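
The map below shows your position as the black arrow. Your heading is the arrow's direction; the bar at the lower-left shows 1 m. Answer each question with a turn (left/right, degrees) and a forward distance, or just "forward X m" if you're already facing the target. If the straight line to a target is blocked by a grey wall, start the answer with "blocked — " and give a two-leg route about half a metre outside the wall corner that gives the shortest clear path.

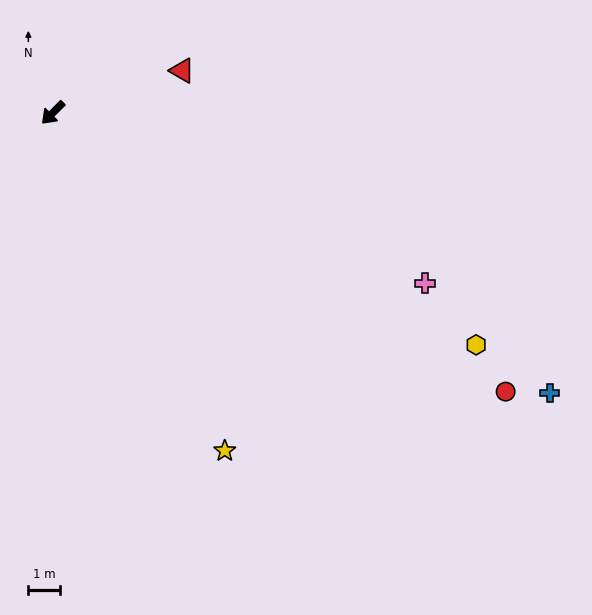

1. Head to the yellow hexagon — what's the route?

turn left 106°, forward 15.2 m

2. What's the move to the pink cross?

turn left 110°, forward 12.9 m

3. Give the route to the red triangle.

turn left 153°, forward 4.3 m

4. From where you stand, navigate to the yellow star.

turn left 72°, forward 11.9 m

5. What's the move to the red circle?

turn left 103°, forward 16.8 m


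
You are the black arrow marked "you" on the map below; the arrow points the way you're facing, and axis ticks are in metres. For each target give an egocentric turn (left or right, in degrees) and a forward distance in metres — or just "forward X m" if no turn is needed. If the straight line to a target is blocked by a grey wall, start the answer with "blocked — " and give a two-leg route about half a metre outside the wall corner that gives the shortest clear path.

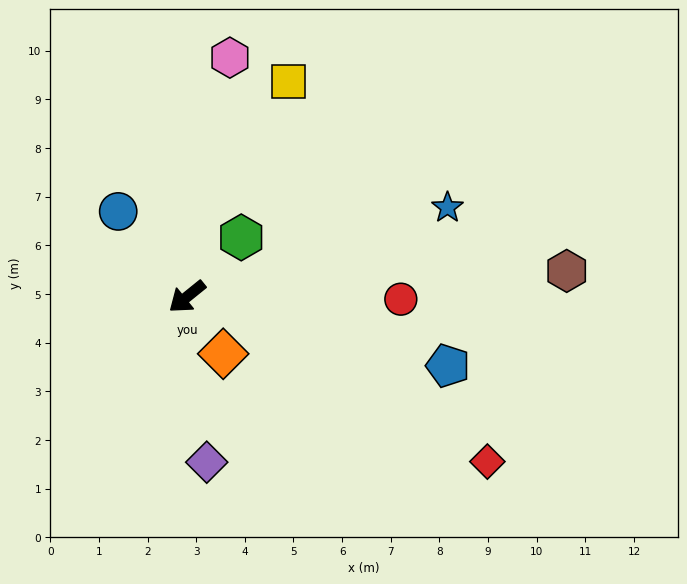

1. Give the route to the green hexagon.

turn right 171°, forward 1.7 m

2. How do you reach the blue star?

turn left 160°, forward 5.7 m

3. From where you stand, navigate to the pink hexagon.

turn right 139°, forward 5.0 m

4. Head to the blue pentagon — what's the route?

turn left 126°, forward 5.5 m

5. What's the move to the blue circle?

turn right 90°, forward 2.3 m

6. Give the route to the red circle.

turn left 140°, forward 4.4 m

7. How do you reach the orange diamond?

turn left 83°, forward 1.4 m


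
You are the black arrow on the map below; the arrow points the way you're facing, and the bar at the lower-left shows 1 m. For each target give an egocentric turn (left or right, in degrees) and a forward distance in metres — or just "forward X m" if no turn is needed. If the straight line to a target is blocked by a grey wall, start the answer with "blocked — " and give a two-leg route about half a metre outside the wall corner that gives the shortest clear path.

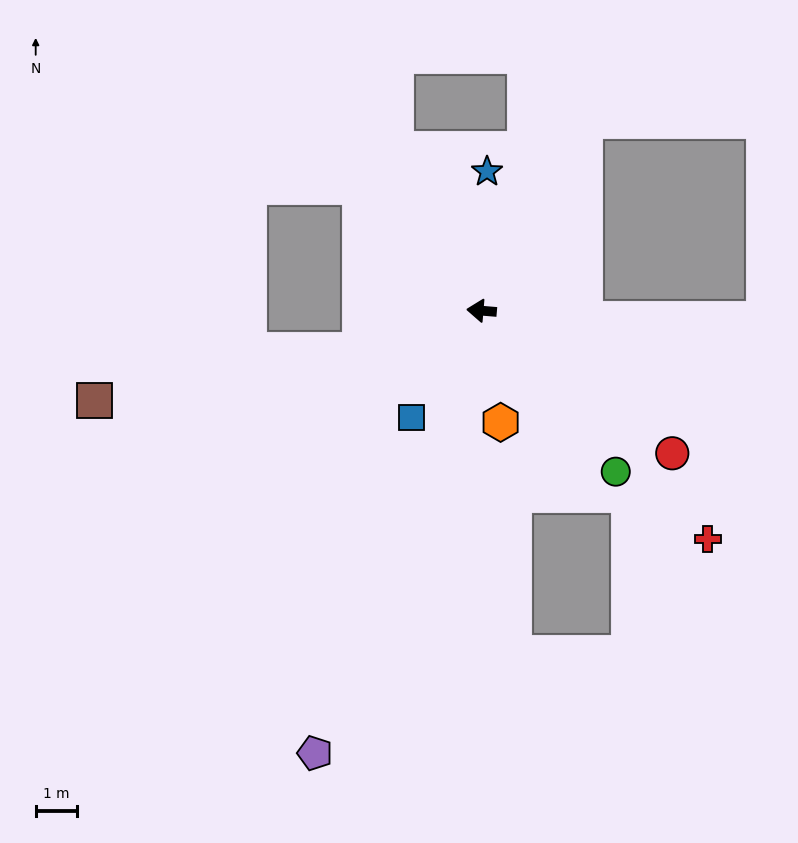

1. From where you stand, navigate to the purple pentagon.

turn left 74°, forward 11.5 m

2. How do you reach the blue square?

turn left 61°, forward 3.1 m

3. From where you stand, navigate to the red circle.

turn left 148°, forward 5.8 m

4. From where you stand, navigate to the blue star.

turn right 87°, forward 3.4 m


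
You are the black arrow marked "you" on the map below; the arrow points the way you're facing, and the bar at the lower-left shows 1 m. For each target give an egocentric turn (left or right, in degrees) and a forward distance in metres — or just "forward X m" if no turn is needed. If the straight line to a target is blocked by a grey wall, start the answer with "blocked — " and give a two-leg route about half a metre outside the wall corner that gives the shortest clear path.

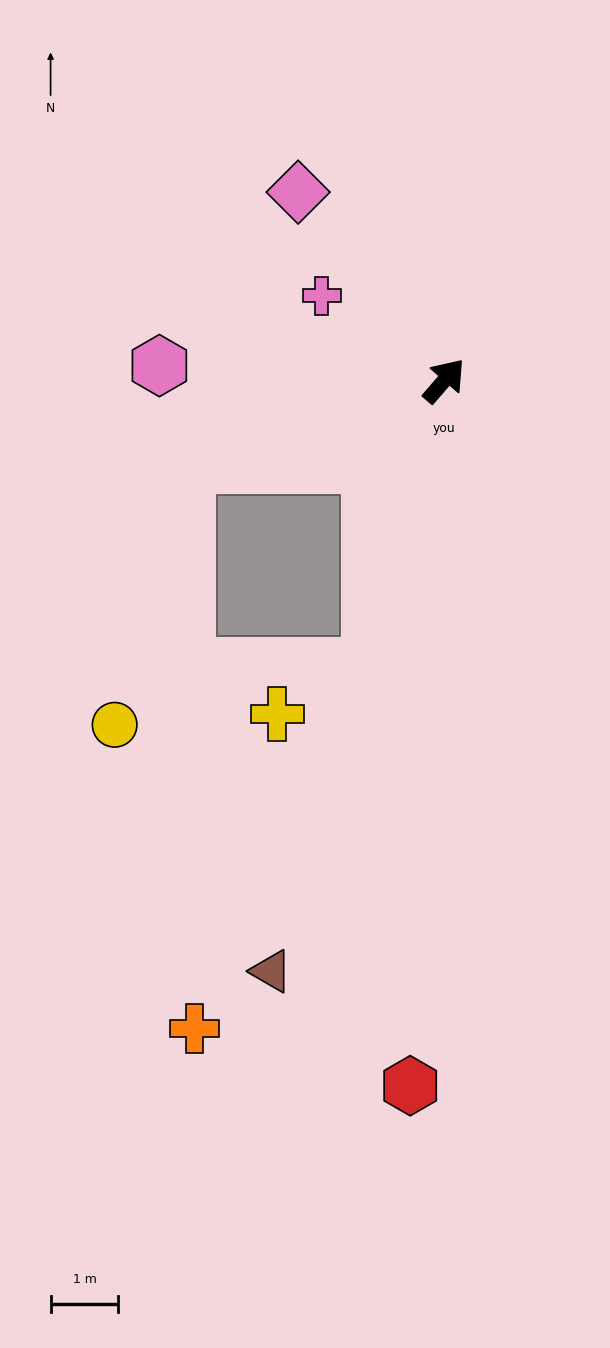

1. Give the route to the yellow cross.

blocked — turn right 154°, forward 4.4 m, then turn right 48°, forward 1.5 m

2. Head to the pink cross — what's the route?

turn left 96°, forward 2.2 m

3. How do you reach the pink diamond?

turn left 79°, forward 3.5 m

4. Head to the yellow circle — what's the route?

blocked — turn left 149°, forward 4.0 m, then turn left 57°, forward 4.0 m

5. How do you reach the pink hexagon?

turn left 128°, forward 4.2 m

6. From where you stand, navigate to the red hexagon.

turn right 142°, forward 10.4 m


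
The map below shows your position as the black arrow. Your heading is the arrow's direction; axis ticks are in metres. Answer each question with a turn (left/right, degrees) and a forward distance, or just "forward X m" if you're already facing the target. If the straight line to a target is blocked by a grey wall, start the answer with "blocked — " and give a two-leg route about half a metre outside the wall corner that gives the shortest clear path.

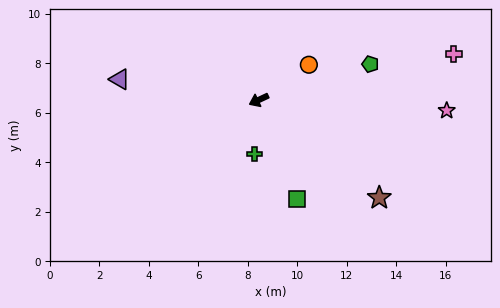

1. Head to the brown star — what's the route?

turn left 116°, forward 6.3 m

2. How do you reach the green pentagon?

turn left 173°, forward 4.7 m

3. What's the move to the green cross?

turn left 60°, forward 2.2 m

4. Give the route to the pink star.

turn left 152°, forward 7.6 m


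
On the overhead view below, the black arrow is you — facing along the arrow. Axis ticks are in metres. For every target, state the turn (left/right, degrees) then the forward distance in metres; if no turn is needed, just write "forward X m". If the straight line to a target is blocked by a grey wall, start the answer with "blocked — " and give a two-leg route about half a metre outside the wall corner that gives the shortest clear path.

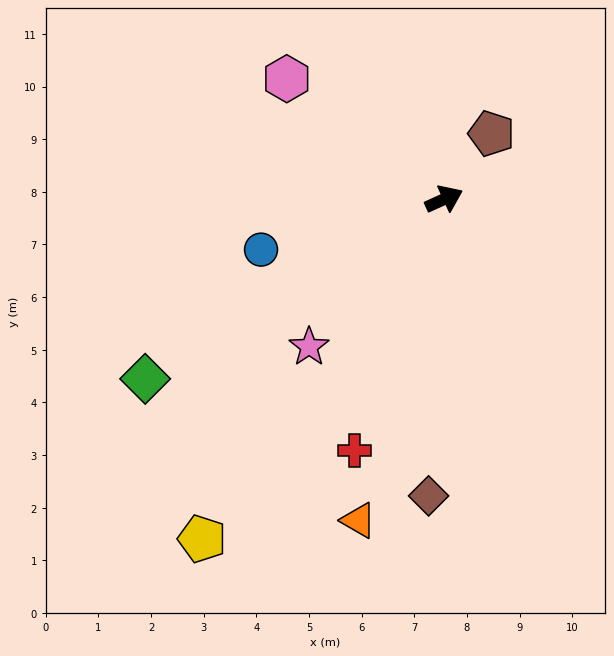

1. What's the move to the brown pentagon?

turn left 30°, forward 1.5 m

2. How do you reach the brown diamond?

turn right 117°, forward 5.6 m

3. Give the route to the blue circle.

turn left 171°, forward 3.6 m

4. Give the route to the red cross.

turn right 134°, forward 5.1 m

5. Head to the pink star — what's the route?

turn right 157°, forward 3.8 m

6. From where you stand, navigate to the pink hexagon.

turn left 118°, forward 3.8 m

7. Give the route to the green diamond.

turn right 173°, forward 6.6 m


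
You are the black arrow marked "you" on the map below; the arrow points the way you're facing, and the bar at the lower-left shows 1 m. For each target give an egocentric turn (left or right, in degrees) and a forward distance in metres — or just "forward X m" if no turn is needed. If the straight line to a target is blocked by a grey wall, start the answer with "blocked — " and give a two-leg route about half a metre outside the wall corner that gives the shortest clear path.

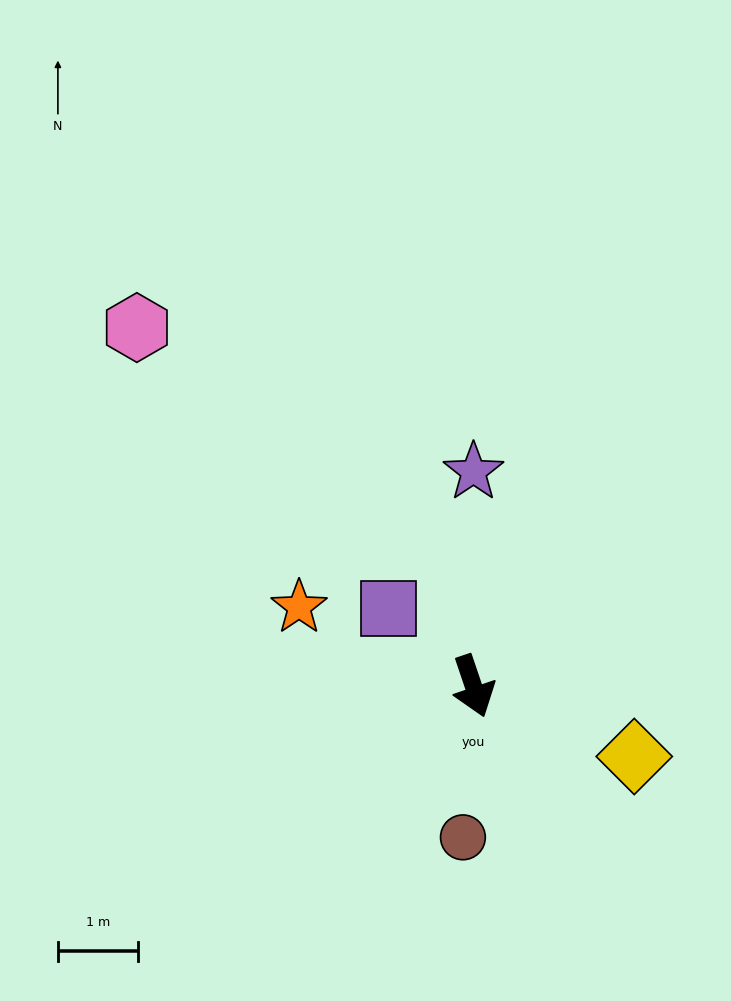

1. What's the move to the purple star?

turn left 161°, forward 2.7 m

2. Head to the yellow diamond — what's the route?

turn left 48°, forward 2.2 m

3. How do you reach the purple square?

turn right 151°, forward 1.4 m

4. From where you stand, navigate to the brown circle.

turn right 23°, forward 1.9 m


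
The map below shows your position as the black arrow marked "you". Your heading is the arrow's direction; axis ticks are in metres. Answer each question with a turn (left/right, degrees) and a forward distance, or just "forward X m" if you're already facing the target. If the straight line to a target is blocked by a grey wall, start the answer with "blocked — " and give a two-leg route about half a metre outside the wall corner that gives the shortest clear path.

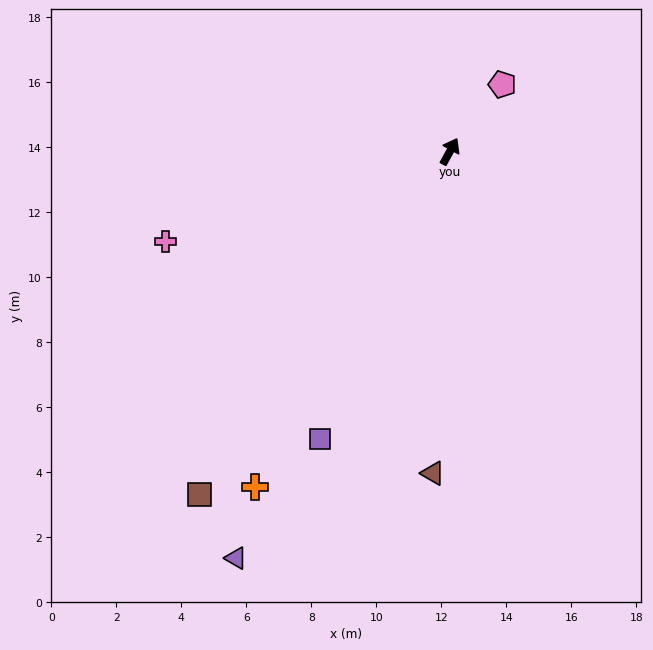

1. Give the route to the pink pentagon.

turn right 9°, forward 2.6 m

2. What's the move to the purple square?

turn right 176°, forward 9.7 m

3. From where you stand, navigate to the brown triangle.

turn right 154°, forward 9.9 m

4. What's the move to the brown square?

turn left 173°, forward 13.1 m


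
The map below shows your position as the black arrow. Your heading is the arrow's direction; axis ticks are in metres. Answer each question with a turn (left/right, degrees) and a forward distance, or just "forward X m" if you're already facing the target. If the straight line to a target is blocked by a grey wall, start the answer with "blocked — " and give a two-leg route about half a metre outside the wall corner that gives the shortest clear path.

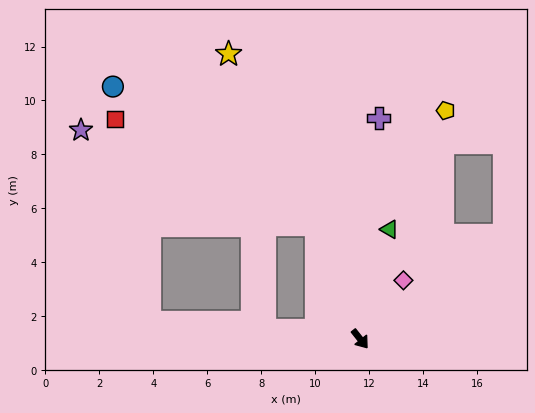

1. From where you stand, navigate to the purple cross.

turn left 137°, forward 8.2 m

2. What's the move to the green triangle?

turn left 127°, forward 4.2 m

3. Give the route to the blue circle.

blocked — turn left 163°, forward 4.5 m, then turn left 34°, forward 9.1 m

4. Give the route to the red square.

blocked — turn left 163°, forward 4.5 m, then turn left 41°, forward 8.4 m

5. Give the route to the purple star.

blocked — turn left 163°, forward 4.5 m, then turn left 47°, forward 9.4 m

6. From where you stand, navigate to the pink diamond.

turn left 105°, forward 2.7 m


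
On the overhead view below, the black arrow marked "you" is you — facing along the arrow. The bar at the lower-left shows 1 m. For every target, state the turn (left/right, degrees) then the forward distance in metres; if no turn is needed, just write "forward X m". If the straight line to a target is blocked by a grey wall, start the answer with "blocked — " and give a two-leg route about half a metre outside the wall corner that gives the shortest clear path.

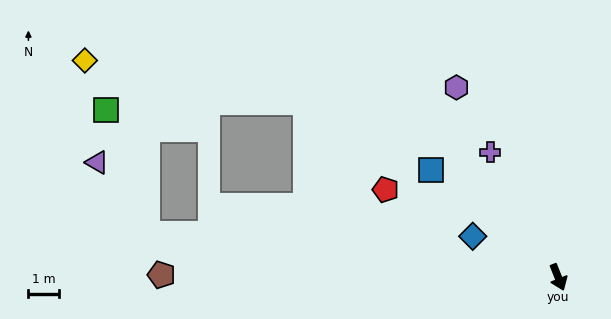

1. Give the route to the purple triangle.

blocked — turn right 118°, forward 13.3 m, then turn right 49°, forward 2.8 m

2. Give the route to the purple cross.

turn right 173°, forward 4.6 m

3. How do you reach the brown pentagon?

turn right 112°, forward 12.8 m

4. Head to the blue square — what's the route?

turn right 152°, forward 5.4 m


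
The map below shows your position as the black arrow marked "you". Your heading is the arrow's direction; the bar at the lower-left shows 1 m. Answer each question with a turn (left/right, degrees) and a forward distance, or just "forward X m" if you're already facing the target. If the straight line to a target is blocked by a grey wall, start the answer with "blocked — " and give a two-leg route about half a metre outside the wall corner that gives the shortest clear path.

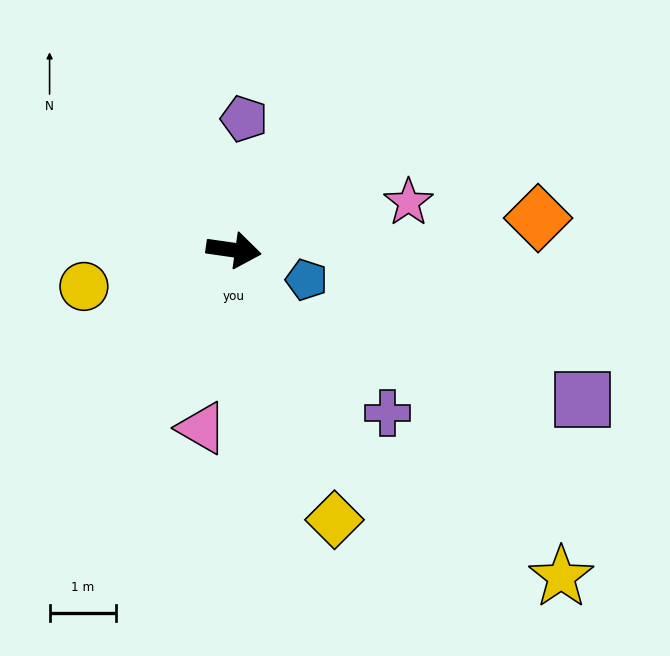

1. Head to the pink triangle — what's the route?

turn right 92°, forward 2.7 m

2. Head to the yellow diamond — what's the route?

turn right 61°, forward 4.3 m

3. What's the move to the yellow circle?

turn right 158°, forward 2.3 m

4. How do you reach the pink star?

turn left 23°, forward 2.7 m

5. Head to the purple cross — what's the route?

turn right 38°, forward 3.4 m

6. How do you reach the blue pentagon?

turn right 14°, forward 1.2 m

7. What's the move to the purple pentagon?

turn left 94°, forward 2.0 m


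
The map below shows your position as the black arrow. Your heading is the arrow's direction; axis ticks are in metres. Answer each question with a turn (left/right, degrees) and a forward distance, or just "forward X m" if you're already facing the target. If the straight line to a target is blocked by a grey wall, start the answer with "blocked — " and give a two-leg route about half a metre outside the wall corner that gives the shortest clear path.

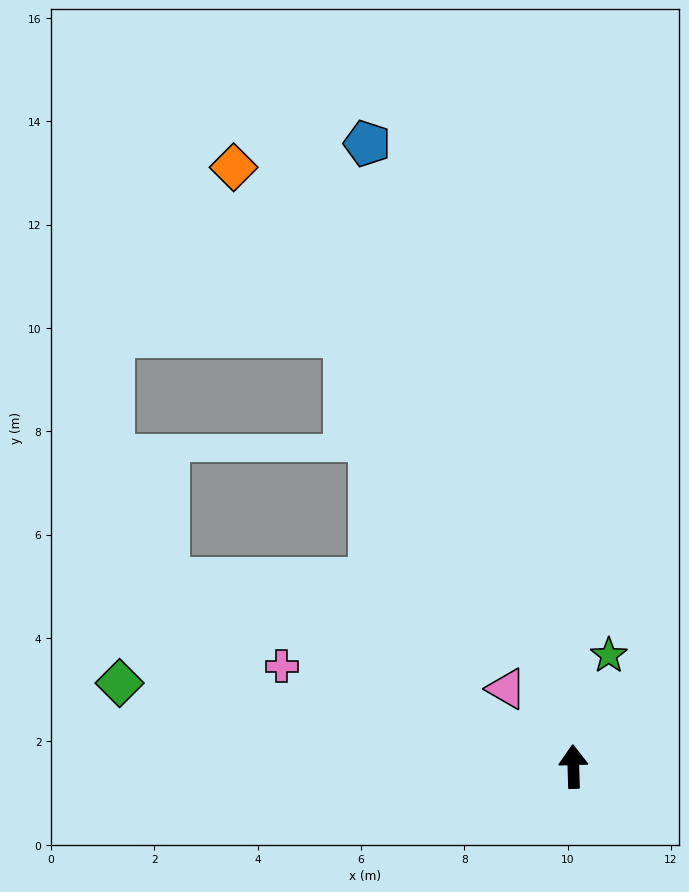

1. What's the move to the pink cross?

turn left 69°, forward 6.0 m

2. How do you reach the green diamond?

turn left 78°, forward 8.9 m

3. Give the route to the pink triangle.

turn left 39°, forward 2.0 m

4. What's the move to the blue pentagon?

turn left 17°, forward 12.7 m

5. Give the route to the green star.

turn right 19°, forward 2.3 m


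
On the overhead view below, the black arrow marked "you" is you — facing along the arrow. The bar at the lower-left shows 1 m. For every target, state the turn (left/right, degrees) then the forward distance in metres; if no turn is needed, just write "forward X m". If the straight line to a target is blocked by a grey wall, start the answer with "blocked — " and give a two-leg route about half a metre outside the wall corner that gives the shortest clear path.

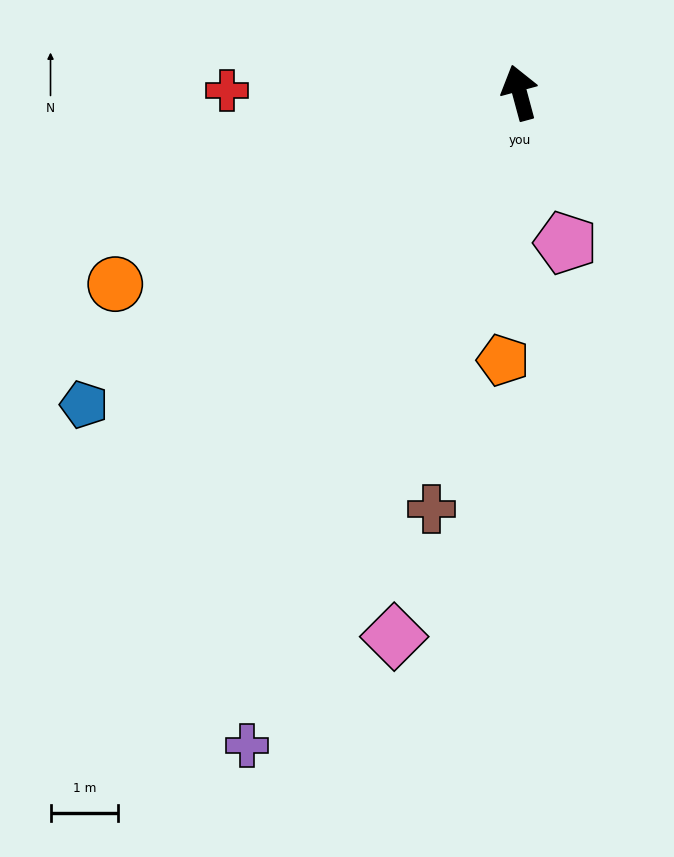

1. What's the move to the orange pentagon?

turn left 161°, forward 3.9 m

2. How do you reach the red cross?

turn left 74°, forward 4.3 m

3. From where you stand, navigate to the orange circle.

turn left 100°, forward 6.6 m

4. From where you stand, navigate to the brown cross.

turn left 153°, forward 6.3 m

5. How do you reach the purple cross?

turn left 142°, forward 10.4 m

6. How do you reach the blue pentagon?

turn left 111°, forward 7.9 m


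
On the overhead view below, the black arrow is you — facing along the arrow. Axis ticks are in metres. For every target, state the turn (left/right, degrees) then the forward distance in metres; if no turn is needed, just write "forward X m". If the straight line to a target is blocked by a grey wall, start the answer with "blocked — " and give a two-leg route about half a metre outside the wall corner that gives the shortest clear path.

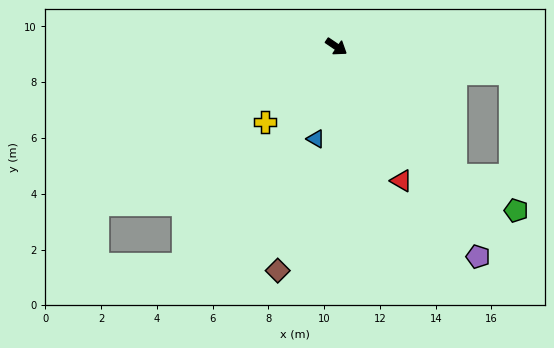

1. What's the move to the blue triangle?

turn right 68°, forward 3.4 m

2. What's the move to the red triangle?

turn right 30°, forward 5.3 m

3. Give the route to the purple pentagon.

turn right 22°, forward 9.1 m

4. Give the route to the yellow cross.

turn right 99°, forward 3.7 m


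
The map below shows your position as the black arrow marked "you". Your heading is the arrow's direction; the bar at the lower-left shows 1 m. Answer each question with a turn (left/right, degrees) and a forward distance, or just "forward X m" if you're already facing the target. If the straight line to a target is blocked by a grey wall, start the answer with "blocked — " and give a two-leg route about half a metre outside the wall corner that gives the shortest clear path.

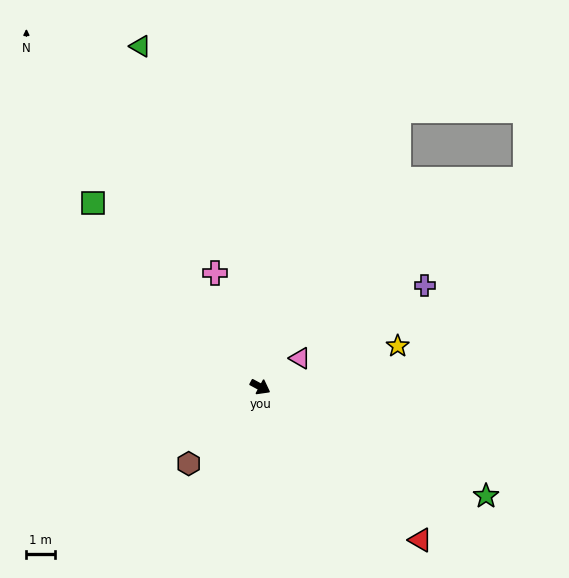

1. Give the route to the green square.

turn left 161°, forward 8.8 m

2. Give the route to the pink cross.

turn left 140°, forward 4.4 m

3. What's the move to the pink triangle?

turn left 64°, forward 1.7 m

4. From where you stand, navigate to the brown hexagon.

turn right 105°, forward 3.7 m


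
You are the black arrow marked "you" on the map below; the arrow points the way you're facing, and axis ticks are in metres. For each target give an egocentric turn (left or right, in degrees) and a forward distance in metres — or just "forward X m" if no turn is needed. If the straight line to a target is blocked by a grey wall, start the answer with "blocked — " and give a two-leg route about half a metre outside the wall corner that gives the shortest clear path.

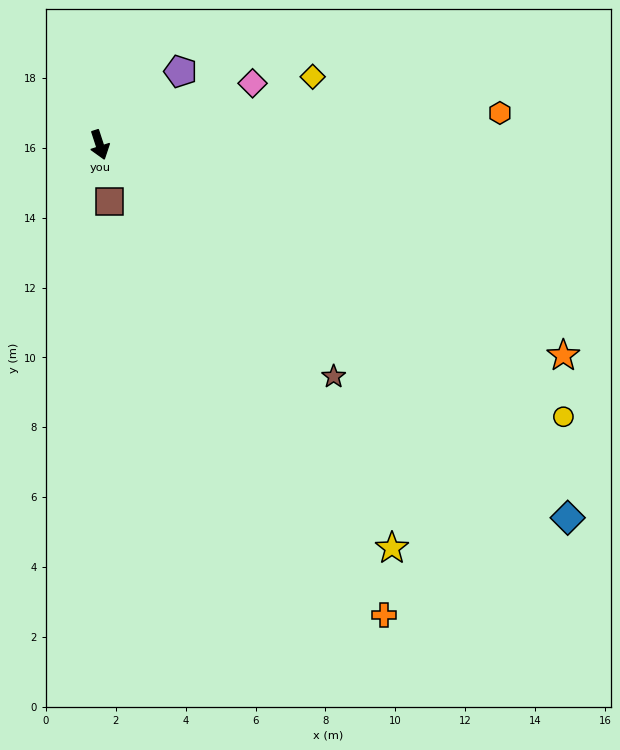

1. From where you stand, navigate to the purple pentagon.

turn left 114°, forward 3.1 m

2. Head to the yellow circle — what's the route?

turn left 42°, forward 15.4 m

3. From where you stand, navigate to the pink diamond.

turn left 94°, forward 4.7 m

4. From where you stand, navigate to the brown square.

turn right 9°, forward 1.6 m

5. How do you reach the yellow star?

turn left 18°, forward 14.3 m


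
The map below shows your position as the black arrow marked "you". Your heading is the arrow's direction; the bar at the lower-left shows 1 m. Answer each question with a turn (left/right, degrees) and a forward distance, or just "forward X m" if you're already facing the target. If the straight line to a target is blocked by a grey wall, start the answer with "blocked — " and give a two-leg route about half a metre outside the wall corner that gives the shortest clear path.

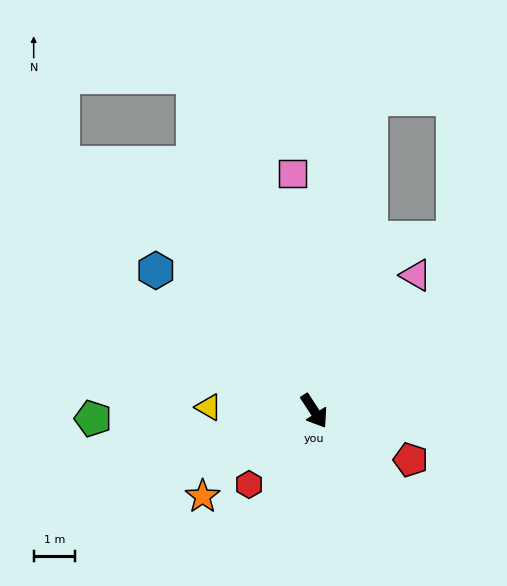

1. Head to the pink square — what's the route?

turn left 152°, forward 5.8 m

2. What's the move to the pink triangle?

turn left 110°, forward 4.1 m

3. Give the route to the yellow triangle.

turn right 125°, forward 2.6 m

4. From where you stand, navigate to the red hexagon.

turn right 75°, forward 2.4 m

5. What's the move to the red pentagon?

turn left 30°, forward 2.6 m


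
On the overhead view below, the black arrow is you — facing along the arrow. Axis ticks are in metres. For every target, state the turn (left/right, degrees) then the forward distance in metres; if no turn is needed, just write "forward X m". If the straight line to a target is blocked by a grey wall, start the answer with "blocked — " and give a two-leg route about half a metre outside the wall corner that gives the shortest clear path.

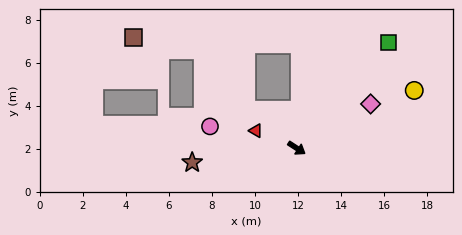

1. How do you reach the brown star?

turn right 139°, forward 4.9 m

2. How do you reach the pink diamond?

turn left 64°, forward 4.0 m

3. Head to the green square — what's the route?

turn left 82°, forward 6.5 m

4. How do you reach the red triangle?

turn right 170°, forward 2.1 m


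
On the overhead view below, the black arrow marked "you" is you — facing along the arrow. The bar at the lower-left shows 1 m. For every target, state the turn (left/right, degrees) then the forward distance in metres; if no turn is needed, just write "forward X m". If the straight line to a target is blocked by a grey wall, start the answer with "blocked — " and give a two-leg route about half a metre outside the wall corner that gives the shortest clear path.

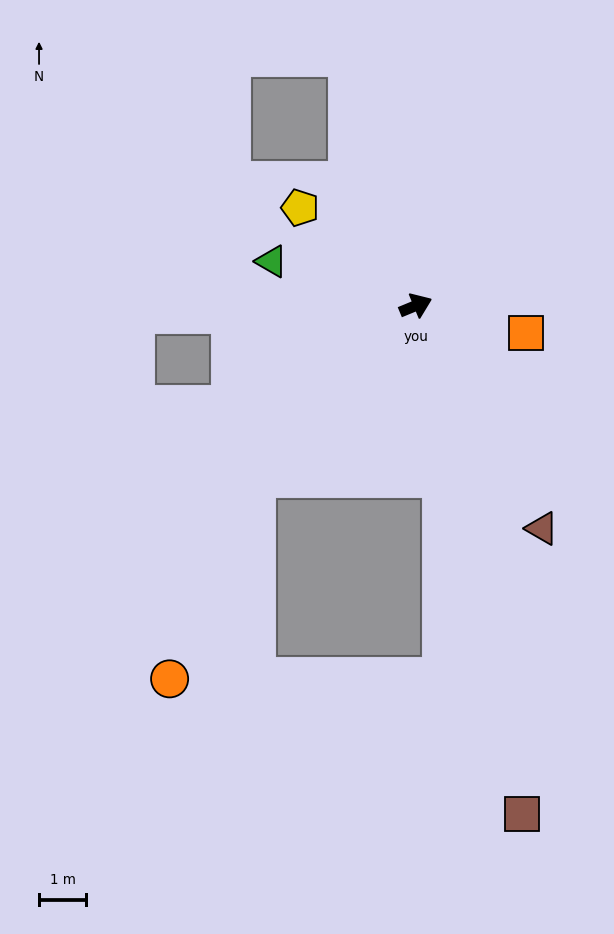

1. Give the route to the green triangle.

turn left 141°, forward 3.2 m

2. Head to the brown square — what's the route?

turn right 101°, forward 11.0 m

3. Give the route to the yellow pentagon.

turn left 117°, forward 3.2 m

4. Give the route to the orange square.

turn right 36°, forward 2.4 m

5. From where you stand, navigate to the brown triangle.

turn right 83°, forward 5.4 m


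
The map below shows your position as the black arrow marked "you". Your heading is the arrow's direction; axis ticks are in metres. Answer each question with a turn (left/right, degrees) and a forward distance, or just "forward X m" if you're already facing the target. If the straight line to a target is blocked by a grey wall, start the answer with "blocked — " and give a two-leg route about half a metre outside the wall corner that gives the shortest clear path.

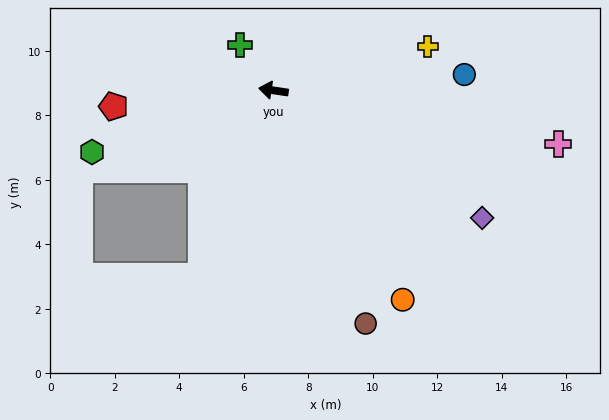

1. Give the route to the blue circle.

turn right 167°, forward 5.9 m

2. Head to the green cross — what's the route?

turn right 45°, forward 1.8 m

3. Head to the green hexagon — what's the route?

turn left 27°, forward 5.9 m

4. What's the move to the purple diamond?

turn left 157°, forward 7.6 m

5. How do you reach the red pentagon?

turn left 14°, forward 5.0 m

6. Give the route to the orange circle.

turn left 130°, forward 7.6 m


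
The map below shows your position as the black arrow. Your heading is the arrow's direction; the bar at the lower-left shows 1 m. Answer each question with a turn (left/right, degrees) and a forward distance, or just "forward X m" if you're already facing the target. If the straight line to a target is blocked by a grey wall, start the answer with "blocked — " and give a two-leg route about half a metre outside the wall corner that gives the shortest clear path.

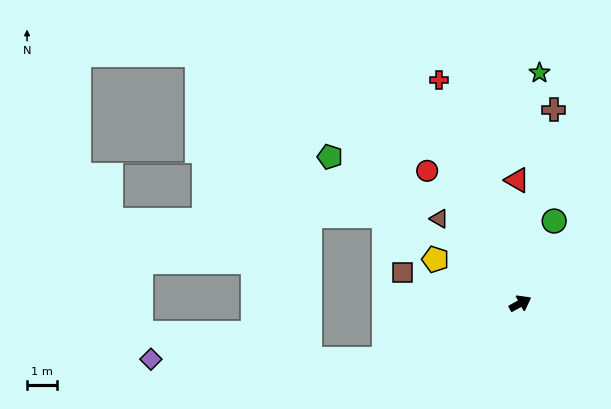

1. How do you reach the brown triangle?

turn left 105°, forward 3.9 m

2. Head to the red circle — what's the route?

turn left 97°, forward 5.4 m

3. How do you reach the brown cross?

turn left 52°, forward 6.6 m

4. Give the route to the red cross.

turn left 81°, forward 7.9 m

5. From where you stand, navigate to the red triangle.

turn left 63°, forward 4.1 m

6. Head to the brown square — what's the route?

turn left 137°, forward 4.1 m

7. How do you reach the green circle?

turn left 39°, forward 3.0 m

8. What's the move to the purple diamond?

blocked — turn left 174°, forward 4.9 m, then turn right 23°, forward 7.8 m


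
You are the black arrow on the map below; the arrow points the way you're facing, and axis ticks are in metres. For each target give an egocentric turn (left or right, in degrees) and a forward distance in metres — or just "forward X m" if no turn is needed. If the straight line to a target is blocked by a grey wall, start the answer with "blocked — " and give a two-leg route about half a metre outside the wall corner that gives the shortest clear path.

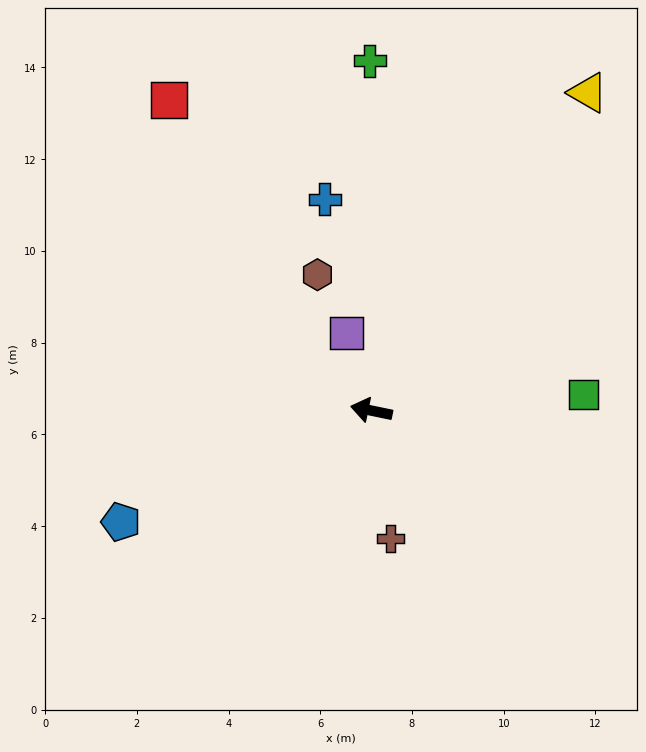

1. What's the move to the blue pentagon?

turn left 36°, forward 6.0 m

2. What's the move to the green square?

turn right 164°, forward 4.6 m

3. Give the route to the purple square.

turn right 61°, forward 1.8 m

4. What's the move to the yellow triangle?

turn right 113°, forward 8.4 m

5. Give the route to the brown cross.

turn left 110°, forward 2.8 m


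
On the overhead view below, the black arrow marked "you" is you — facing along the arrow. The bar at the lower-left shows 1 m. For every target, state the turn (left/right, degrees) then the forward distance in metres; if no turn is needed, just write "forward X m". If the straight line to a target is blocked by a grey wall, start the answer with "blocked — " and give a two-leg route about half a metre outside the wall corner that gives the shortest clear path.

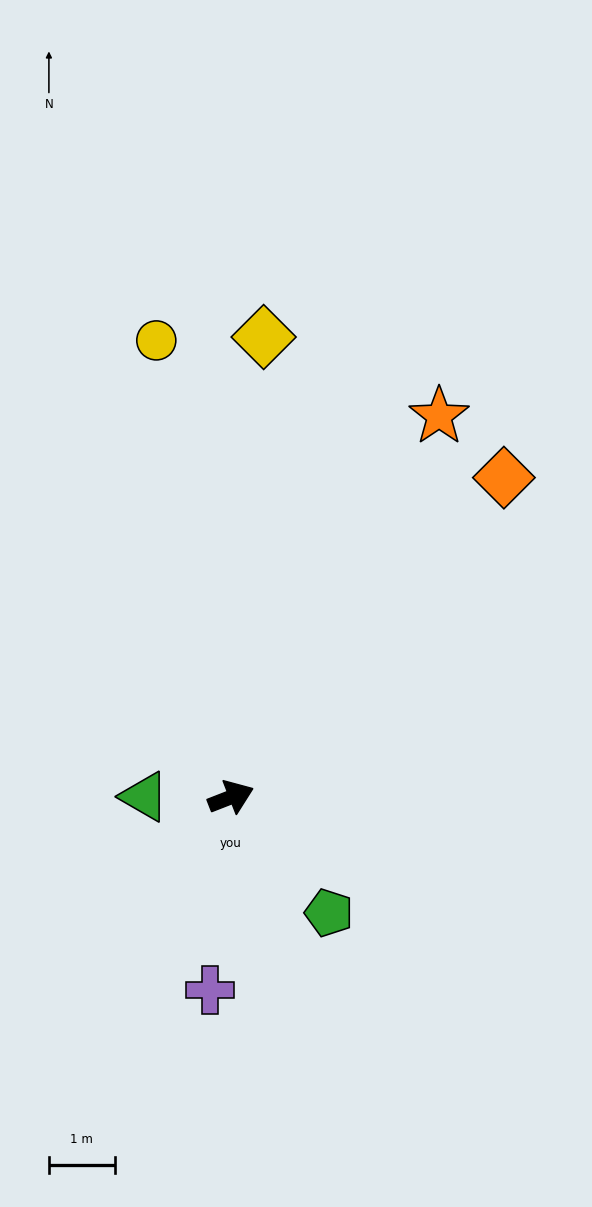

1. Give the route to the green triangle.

turn left 158°, forward 1.3 m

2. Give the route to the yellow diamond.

turn left 65°, forward 7.0 m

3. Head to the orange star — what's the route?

turn left 40°, forward 6.6 m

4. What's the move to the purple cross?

turn right 118°, forward 3.0 m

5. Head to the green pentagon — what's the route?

turn right 71°, forward 2.3 m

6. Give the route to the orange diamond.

turn left 28°, forward 6.4 m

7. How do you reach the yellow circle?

turn left 78°, forward 7.0 m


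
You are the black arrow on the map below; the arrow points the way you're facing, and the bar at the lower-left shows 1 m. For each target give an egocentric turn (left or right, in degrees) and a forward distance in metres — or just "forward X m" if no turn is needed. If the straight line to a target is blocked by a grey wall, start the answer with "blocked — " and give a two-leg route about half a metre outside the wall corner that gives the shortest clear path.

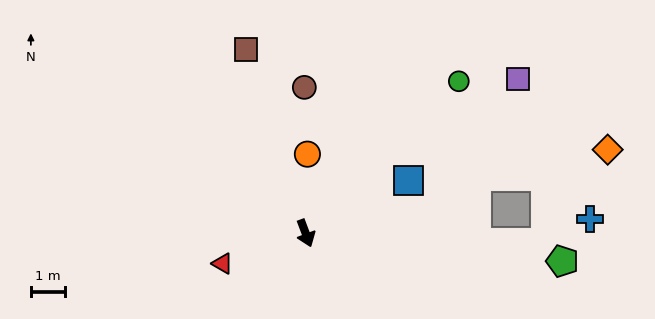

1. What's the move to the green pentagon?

turn left 63°, forward 7.6 m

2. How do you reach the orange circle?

turn left 158°, forward 2.3 m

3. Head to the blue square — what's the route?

turn left 97°, forward 3.4 m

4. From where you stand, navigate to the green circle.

turn left 114°, forward 6.4 m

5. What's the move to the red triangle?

turn right 91°, forward 2.6 m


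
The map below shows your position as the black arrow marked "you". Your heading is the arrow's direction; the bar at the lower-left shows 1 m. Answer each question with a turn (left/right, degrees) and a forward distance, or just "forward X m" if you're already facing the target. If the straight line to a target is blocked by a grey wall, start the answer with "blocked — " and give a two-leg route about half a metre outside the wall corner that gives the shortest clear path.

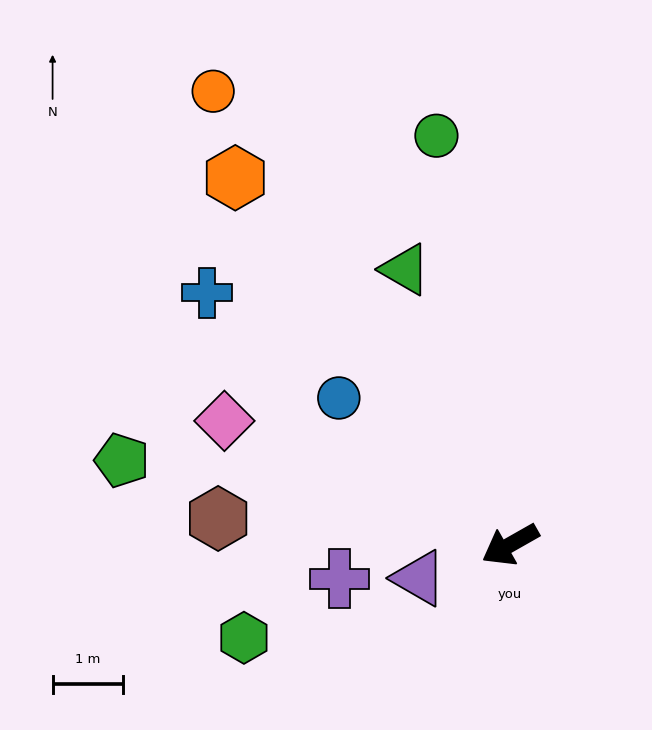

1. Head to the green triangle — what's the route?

turn right 99°, forward 4.2 m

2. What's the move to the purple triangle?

turn right 9°, forward 1.4 m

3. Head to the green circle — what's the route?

turn right 109°, forward 5.9 m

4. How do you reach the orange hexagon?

turn right 83°, forward 6.5 m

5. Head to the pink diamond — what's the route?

turn right 53°, forward 4.4 m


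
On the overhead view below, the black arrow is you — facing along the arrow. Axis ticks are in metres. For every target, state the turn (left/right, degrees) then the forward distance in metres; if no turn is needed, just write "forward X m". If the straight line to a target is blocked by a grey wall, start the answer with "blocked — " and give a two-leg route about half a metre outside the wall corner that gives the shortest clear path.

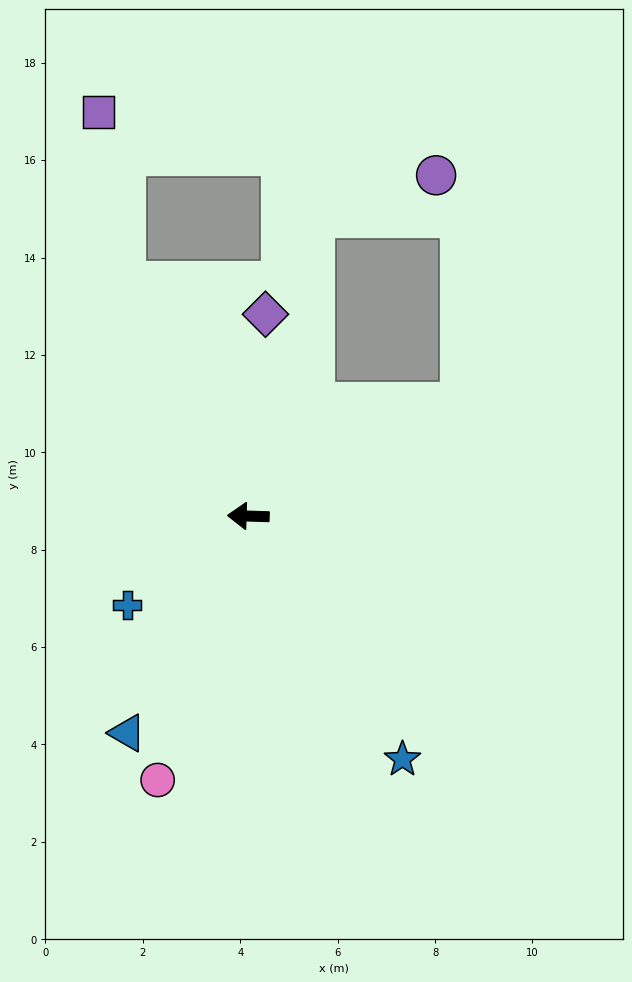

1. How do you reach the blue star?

turn left 124°, forward 5.9 m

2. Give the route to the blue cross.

turn left 38°, forward 3.1 m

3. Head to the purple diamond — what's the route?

turn right 93°, forward 4.2 m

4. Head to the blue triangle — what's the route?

turn left 63°, forward 5.1 m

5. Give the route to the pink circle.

turn left 73°, forward 5.7 m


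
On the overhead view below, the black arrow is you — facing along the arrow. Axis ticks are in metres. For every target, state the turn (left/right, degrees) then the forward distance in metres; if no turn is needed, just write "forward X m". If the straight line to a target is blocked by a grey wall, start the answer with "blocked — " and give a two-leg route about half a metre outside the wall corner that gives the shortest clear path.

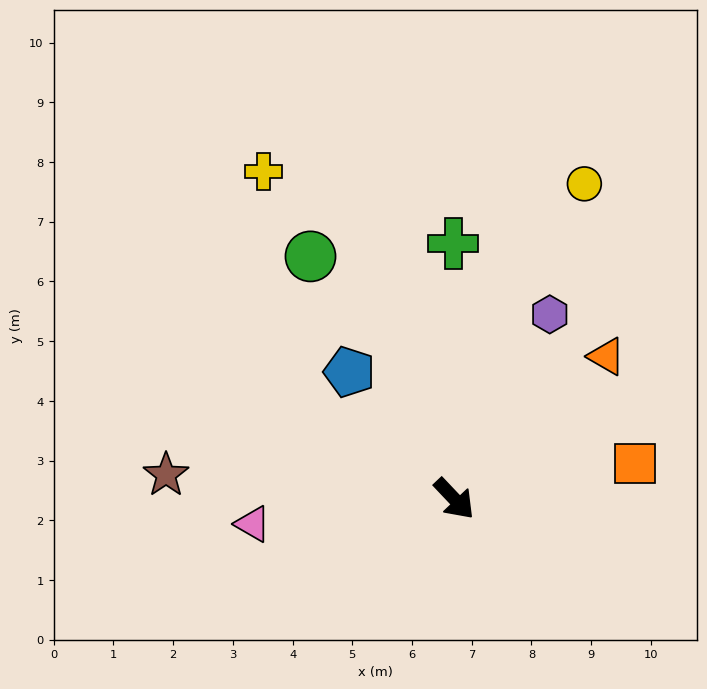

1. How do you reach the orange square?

turn left 58°, forward 3.1 m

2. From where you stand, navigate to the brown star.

turn right 138°, forward 4.8 m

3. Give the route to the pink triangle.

turn right 126°, forward 3.4 m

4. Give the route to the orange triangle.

turn left 90°, forward 3.5 m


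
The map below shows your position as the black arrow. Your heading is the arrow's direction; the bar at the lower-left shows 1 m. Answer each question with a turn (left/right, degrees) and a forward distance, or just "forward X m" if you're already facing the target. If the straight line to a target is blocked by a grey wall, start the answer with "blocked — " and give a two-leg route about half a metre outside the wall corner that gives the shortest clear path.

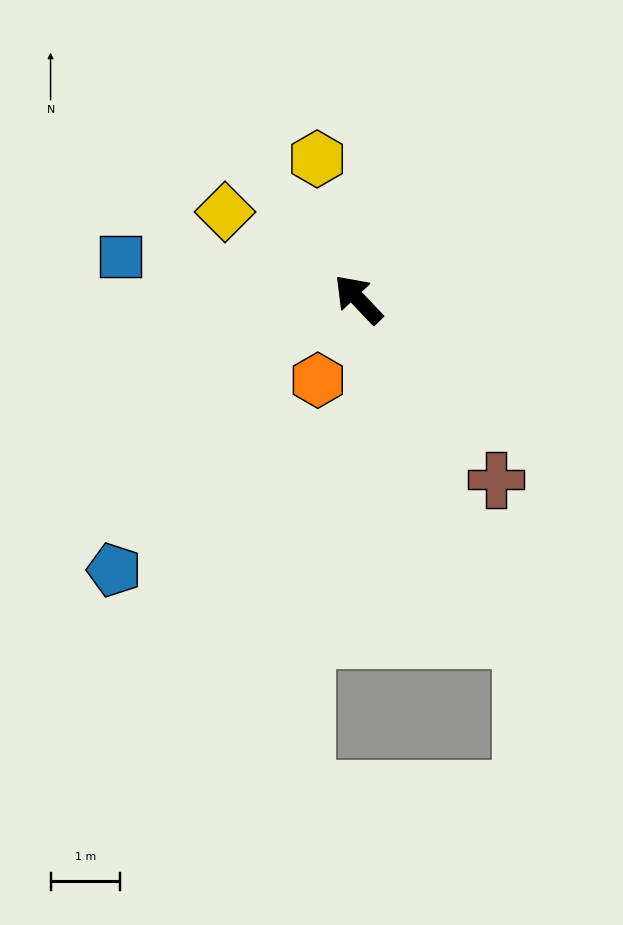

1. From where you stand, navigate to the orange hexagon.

turn left 110°, forward 1.3 m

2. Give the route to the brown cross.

turn left 174°, forward 3.3 m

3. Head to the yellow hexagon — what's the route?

turn right 27°, forward 2.1 m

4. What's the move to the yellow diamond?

turn left 13°, forward 2.3 m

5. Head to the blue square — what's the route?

turn left 36°, forward 3.5 m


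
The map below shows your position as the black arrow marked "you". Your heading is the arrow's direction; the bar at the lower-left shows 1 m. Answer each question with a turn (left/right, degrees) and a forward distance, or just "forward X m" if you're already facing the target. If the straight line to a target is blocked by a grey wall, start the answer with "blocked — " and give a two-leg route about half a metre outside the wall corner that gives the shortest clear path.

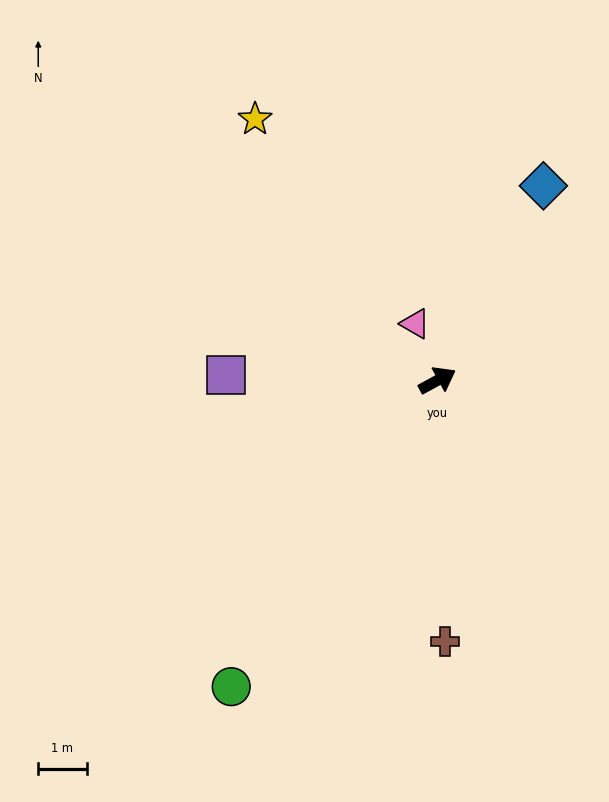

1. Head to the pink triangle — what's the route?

turn left 83°, forward 1.3 m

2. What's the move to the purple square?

turn left 150°, forward 4.4 m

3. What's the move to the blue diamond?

turn left 33°, forward 4.6 m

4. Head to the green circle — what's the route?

turn right 153°, forward 7.6 m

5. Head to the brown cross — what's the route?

turn right 117°, forward 5.4 m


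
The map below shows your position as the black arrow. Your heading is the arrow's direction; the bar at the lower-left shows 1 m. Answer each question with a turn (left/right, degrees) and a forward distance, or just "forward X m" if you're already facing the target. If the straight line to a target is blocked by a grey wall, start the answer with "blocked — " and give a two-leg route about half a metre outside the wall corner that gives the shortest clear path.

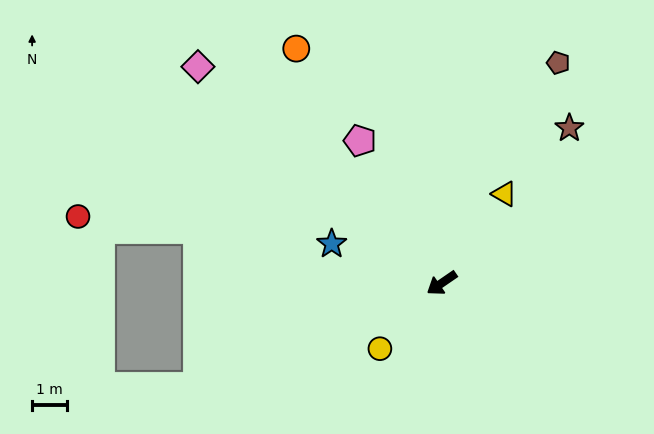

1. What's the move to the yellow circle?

turn left 12°, forward 2.6 m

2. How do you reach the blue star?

turn right 54°, forward 3.3 m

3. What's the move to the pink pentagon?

turn right 95°, forward 4.7 m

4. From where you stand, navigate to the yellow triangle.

turn right 159°, forward 3.1 m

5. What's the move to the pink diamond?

turn right 76°, forward 9.3 m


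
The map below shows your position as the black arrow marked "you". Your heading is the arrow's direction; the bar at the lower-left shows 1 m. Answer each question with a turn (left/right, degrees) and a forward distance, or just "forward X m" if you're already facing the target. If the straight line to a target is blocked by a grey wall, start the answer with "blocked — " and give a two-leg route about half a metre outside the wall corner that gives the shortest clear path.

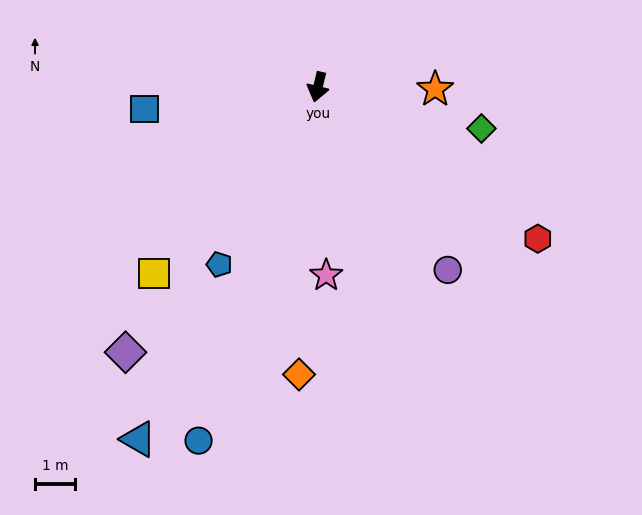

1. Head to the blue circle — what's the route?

turn right 5°, forward 9.3 m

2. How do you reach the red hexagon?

turn left 69°, forward 6.7 m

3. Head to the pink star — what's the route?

turn left 16°, forward 4.7 m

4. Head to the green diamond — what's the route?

turn left 89°, forward 4.2 m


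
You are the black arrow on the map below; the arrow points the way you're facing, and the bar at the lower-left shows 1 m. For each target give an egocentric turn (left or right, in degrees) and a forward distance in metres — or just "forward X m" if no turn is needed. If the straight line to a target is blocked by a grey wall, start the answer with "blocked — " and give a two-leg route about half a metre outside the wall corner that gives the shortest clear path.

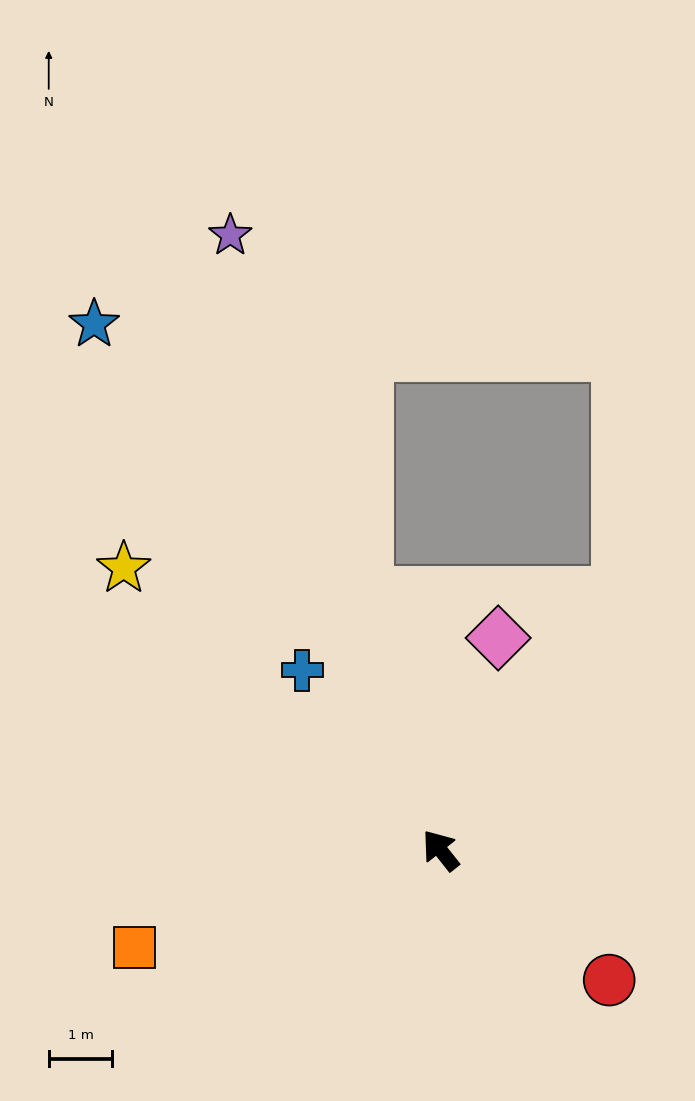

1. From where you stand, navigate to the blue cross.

forward 3.6 m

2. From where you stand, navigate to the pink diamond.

turn right 54°, forward 3.5 m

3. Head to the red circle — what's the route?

turn right 166°, forward 3.4 m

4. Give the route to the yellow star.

turn left 10°, forward 6.7 m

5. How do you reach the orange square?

turn left 69°, forward 5.1 m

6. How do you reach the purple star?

turn right 20°, forward 10.2 m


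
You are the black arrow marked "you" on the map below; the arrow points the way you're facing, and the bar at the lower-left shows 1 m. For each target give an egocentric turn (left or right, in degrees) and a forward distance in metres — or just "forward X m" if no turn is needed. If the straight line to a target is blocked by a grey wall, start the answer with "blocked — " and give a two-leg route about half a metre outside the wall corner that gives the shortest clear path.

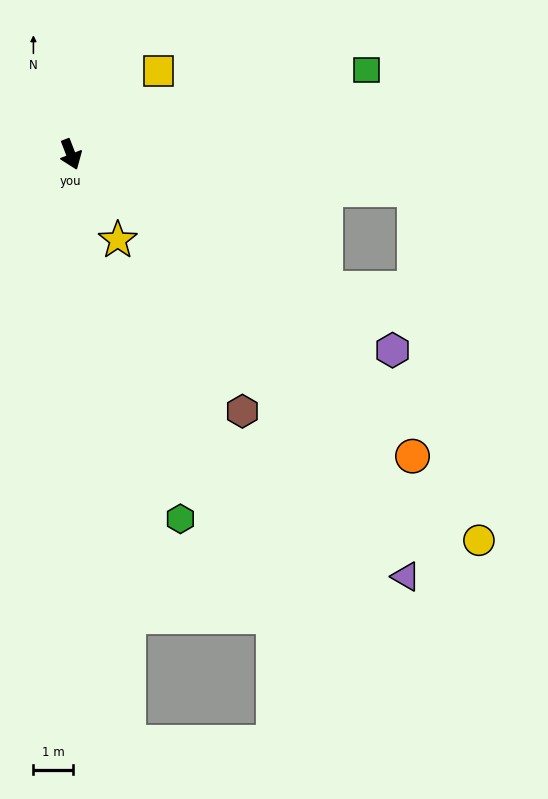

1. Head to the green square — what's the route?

turn left 85°, forward 7.7 m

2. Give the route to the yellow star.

turn left 8°, forward 2.4 m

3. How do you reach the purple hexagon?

turn left 38°, forward 9.4 m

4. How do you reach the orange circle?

turn left 27°, forward 11.4 m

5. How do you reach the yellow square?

turn left 113°, forward 3.0 m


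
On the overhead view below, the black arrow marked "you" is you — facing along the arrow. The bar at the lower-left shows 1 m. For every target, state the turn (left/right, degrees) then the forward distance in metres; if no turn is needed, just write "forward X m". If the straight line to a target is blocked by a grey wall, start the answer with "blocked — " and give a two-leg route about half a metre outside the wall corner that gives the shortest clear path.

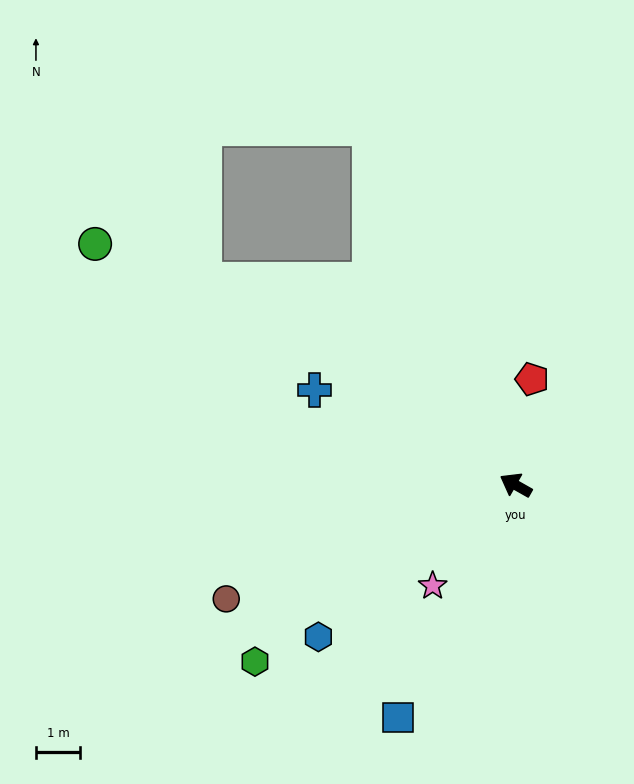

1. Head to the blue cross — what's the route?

turn left 4°, forward 5.0 m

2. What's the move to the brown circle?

turn left 51°, forward 7.0 m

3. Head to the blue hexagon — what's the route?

turn left 67°, forward 5.6 m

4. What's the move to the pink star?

turn left 80°, forward 2.9 m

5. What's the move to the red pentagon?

turn right 69°, forward 2.4 m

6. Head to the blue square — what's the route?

turn left 93°, forward 5.9 m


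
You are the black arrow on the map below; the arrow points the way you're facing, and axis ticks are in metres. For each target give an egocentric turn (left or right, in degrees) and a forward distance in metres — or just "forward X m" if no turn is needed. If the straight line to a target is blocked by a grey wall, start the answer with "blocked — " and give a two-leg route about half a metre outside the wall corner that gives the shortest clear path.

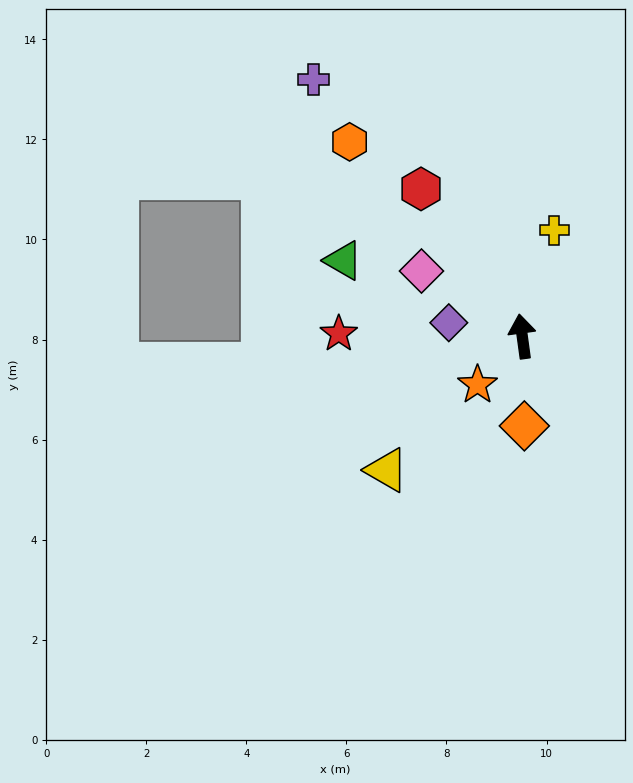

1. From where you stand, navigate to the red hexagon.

turn left 27°, forward 3.6 m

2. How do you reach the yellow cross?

turn right 25°, forward 2.2 m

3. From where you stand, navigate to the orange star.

turn left 130°, forward 1.3 m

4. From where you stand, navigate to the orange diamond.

turn left 174°, forward 1.8 m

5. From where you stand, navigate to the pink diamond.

turn left 49°, forward 2.4 m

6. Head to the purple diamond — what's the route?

turn left 72°, forward 1.5 m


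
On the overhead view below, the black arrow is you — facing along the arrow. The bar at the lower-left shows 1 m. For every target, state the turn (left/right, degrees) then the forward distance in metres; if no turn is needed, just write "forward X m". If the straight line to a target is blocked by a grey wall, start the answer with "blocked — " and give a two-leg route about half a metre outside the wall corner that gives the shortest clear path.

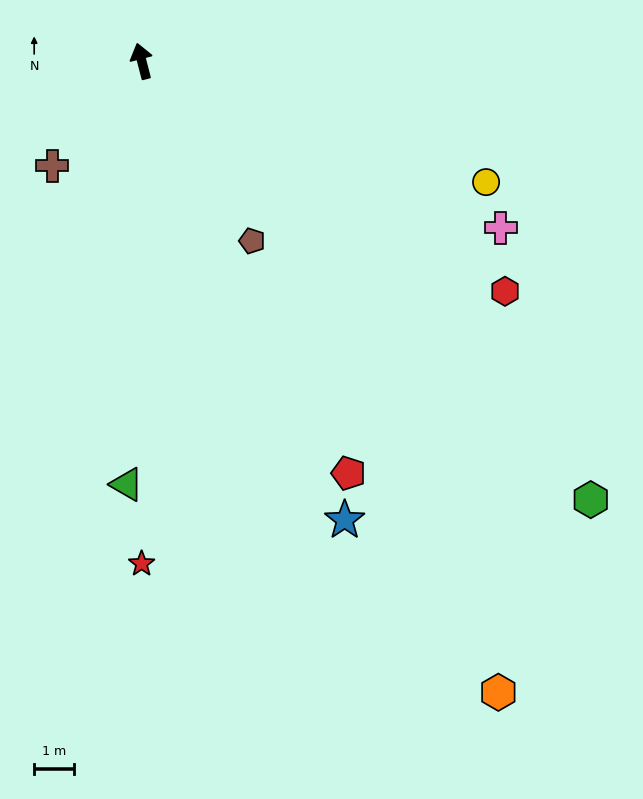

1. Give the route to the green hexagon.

turn right 149°, forward 15.6 m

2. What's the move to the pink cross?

turn right 129°, forward 9.9 m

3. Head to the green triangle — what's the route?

turn left 163°, forward 10.6 m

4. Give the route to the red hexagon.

turn right 137°, forward 10.7 m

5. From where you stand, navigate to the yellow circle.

turn right 124°, forward 9.1 m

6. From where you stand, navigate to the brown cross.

turn left 125°, forward 3.4 m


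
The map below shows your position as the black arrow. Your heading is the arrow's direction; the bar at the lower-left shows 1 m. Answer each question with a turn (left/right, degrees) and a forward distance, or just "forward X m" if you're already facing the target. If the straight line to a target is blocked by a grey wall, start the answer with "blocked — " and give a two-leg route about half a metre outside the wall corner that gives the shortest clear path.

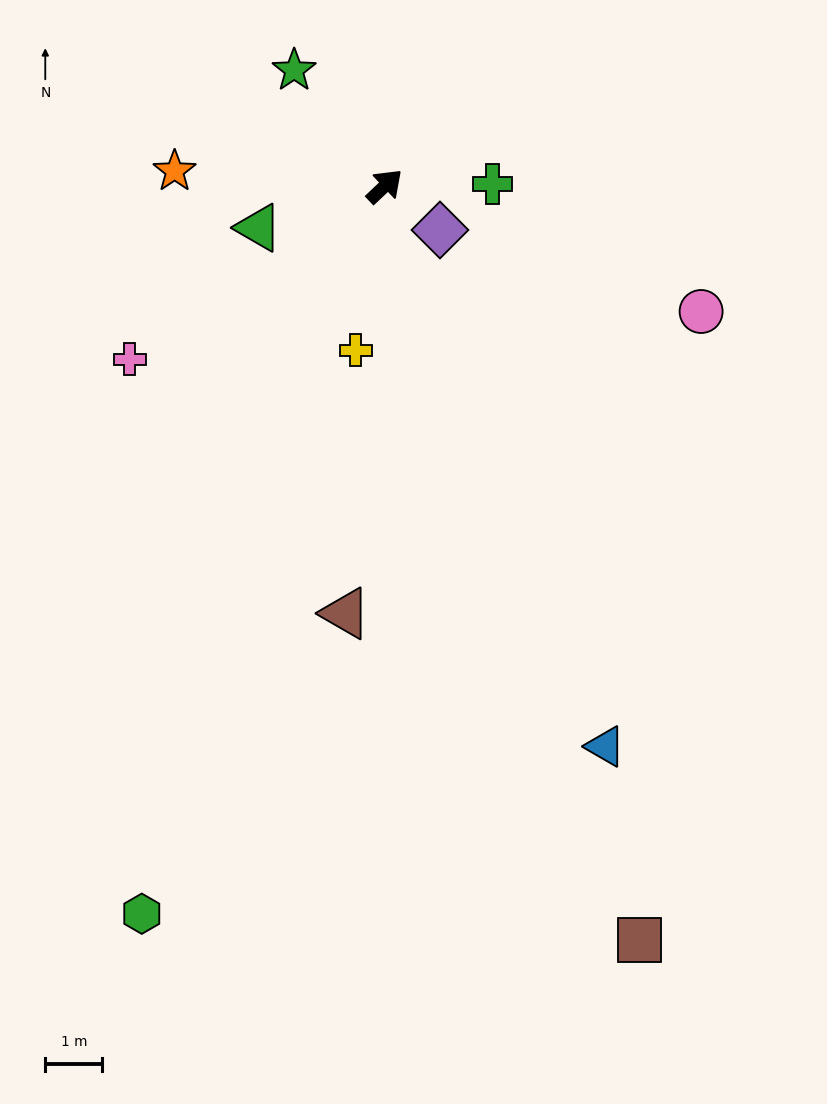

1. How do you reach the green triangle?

turn left 155°, forward 2.3 m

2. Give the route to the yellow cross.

turn right 143°, forward 2.9 m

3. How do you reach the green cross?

turn right 42°, forward 1.9 m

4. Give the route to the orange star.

turn left 133°, forward 3.7 m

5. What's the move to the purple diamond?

turn right 82°, forward 1.2 m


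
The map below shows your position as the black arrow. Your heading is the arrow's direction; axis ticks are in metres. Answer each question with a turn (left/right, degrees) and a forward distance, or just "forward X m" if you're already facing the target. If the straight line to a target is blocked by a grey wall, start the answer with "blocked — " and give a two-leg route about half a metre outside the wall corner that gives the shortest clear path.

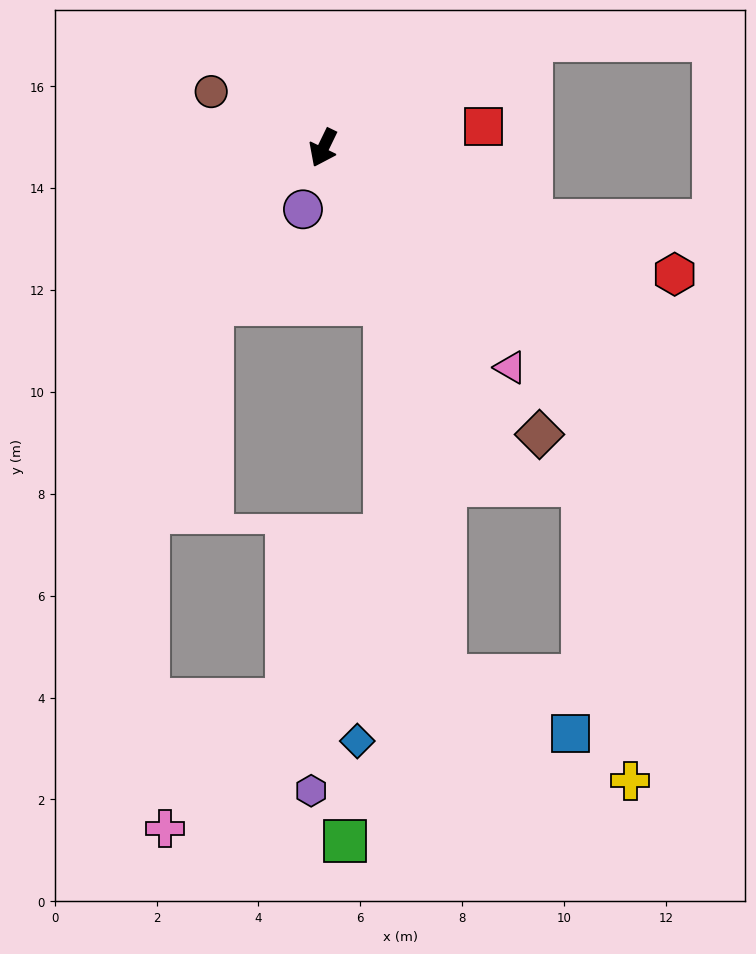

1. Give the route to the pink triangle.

turn left 66°, forward 5.7 m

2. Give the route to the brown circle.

turn right 91°, forward 2.5 m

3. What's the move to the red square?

turn left 123°, forward 3.2 m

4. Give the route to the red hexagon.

turn left 96°, forward 7.3 m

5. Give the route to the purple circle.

turn left 8°, forward 1.3 m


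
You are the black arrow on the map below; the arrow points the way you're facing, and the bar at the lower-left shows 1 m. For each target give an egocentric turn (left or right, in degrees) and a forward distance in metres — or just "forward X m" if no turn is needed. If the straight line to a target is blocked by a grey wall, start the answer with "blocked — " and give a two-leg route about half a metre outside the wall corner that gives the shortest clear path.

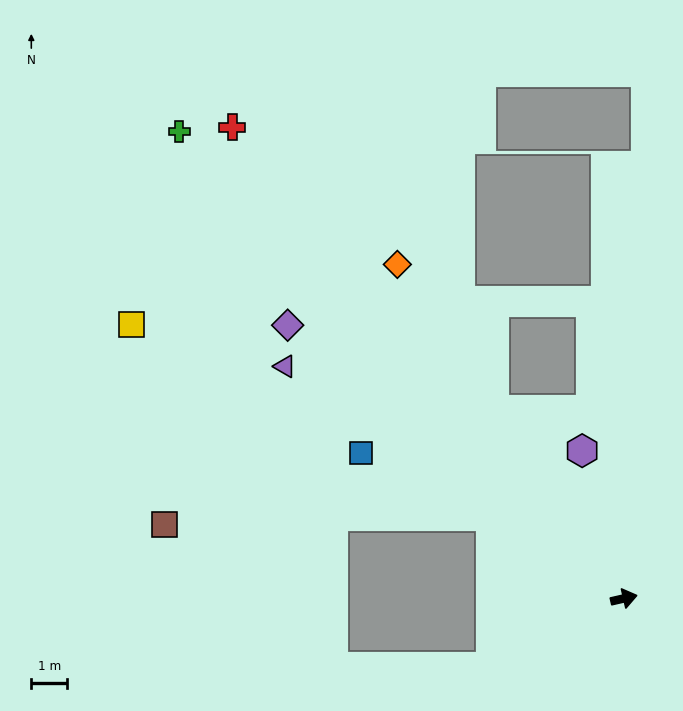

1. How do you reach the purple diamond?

turn left 128°, forward 12.0 m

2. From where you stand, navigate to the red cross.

turn left 117°, forward 17.0 m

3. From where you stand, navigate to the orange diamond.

turn left 111°, forward 11.2 m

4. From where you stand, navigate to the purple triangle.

turn left 133°, forward 11.4 m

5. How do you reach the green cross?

turn left 121°, forward 17.9 m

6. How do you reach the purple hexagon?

turn left 93°, forward 4.3 m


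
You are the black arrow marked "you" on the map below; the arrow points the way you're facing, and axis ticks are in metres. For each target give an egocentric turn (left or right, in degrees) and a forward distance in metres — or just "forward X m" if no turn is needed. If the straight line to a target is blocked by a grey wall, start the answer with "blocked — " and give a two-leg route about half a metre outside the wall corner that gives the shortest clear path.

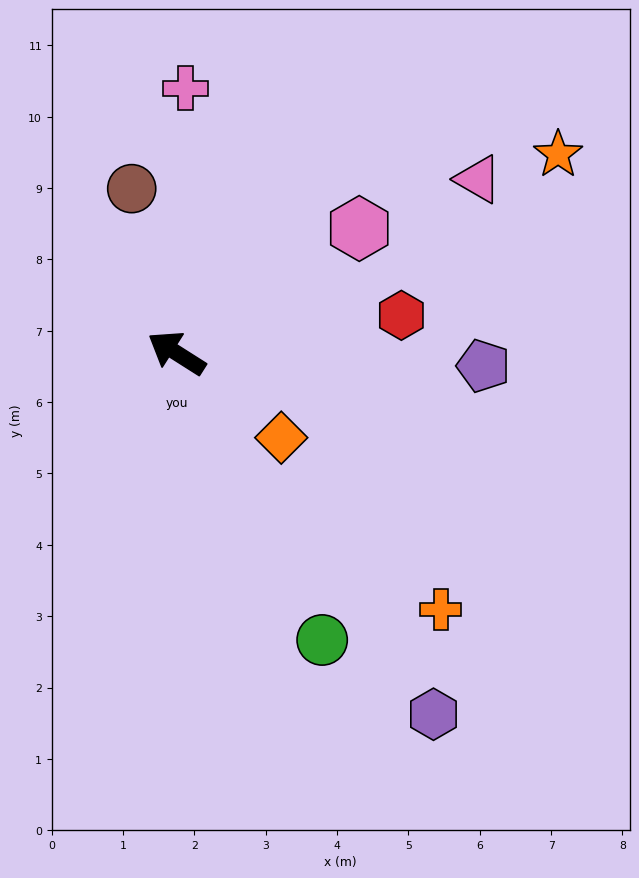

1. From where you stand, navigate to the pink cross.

turn right 60°, forward 3.7 m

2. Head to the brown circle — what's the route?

turn right 42°, forward 2.4 m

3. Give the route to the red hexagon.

turn right 138°, forward 3.2 m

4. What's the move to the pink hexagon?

turn right 113°, forward 3.1 m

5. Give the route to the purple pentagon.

turn right 150°, forward 4.3 m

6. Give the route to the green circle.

turn left 149°, forward 4.5 m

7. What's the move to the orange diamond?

turn left 173°, forward 1.9 m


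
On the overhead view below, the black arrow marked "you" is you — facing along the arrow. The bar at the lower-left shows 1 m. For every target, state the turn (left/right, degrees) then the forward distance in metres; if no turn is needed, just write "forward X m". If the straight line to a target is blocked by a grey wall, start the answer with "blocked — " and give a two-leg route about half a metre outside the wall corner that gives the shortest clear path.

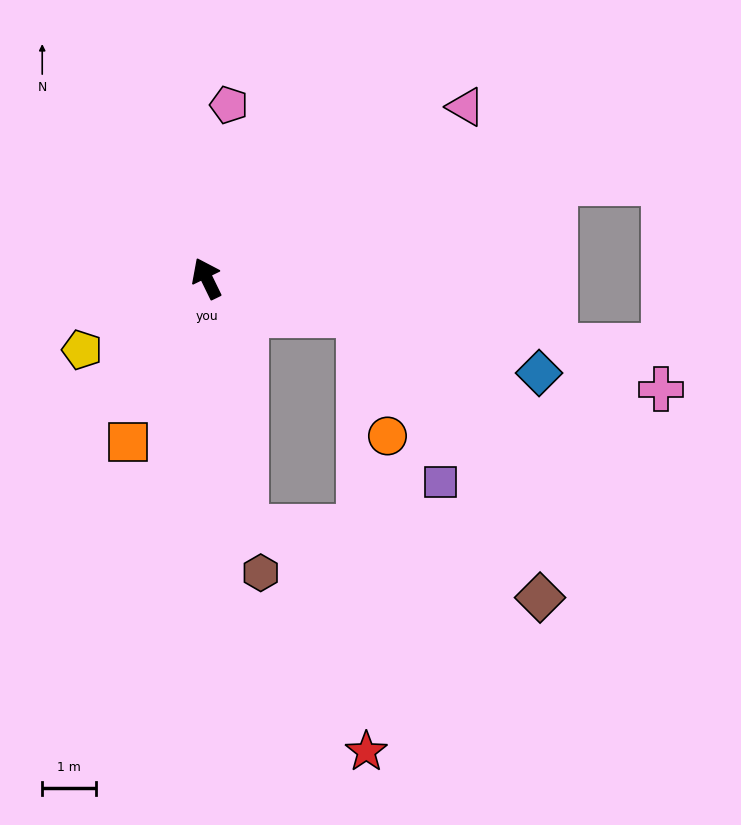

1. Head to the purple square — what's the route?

blocked — turn right 130°, forward 2.9 m, then turn right 50°, forward 3.4 m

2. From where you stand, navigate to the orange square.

turn left 128°, forward 3.4 m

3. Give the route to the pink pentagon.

turn right 33°, forward 3.2 m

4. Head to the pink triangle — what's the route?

turn right 82°, forward 5.8 m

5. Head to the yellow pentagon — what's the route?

turn left 94°, forward 2.7 m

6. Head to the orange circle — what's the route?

blocked — turn right 130°, forward 2.9 m, then turn right 63°, forward 2.3 m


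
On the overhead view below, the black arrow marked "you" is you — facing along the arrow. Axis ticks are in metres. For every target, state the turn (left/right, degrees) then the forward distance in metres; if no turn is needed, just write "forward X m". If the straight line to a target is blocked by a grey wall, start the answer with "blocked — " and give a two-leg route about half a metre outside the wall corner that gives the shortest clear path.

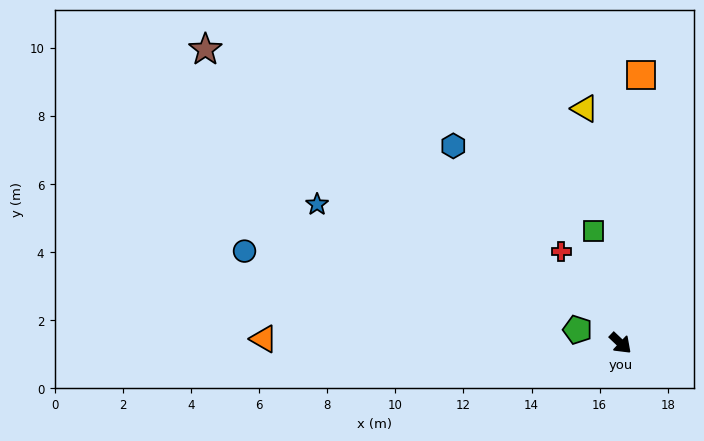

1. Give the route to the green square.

turn left 147°, forward 3.4 m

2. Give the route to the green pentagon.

turn right 154°, forward 1.3 m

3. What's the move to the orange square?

turn left 129°, forward 7.9 m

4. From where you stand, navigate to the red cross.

turn left 166°, forward 3.2 m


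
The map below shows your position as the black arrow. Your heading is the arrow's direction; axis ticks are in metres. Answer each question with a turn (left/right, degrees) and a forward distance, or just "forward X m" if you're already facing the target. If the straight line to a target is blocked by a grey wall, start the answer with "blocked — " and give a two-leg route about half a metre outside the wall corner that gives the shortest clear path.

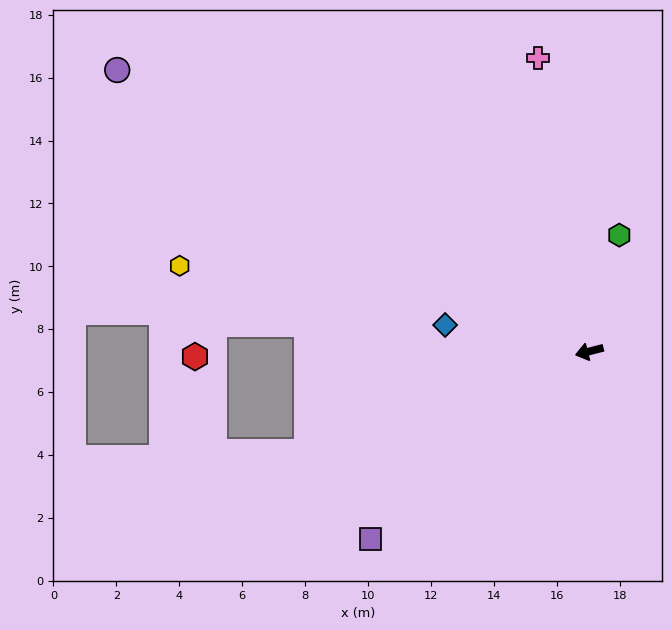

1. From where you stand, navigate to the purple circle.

turn right 45°, forward 17.5 m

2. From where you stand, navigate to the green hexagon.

turn right 119°, forward 3.8 m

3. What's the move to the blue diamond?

turn right 25°, forward 4.7 m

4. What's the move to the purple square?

turn left 26°, forward 9.2 m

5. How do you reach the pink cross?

turn right 94°, forward 9.5 m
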